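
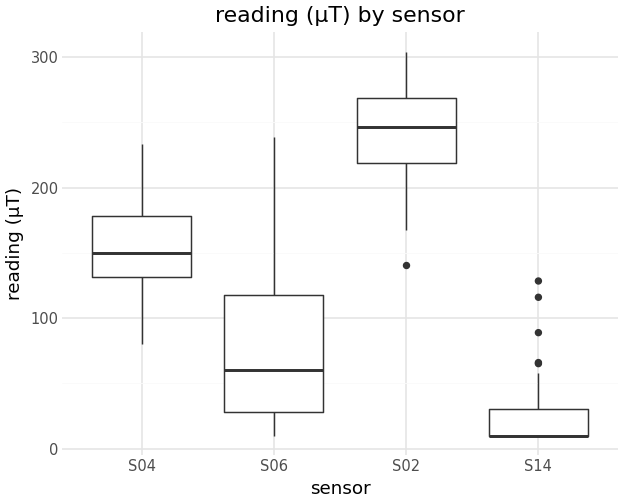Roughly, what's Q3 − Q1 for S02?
Q3 ≈ 260, Q1 ≈ 220; IQR ≈ 40.

≈ 40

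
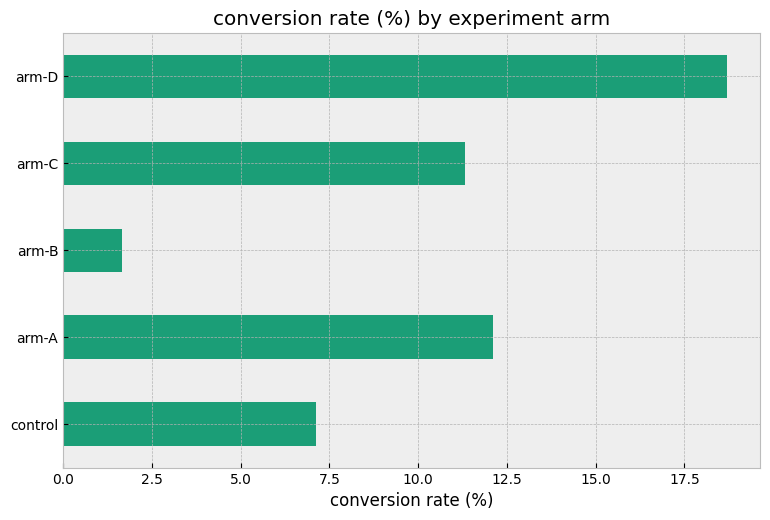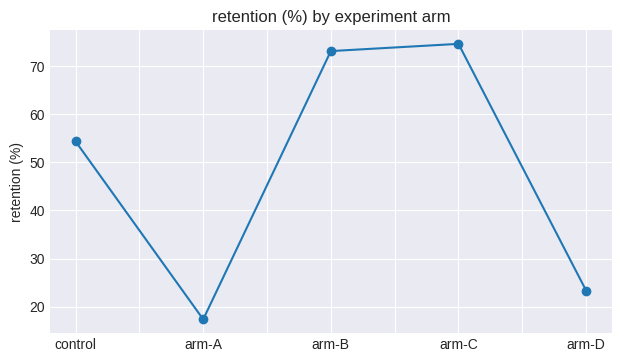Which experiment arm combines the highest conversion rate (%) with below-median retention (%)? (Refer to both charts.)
arm-D

Chart 2 median retention (%) ≈ 50; below-median experiment arms: arm-A, arm-D. Among those, arm-D has the highest conversion rate (%) (≈ 18).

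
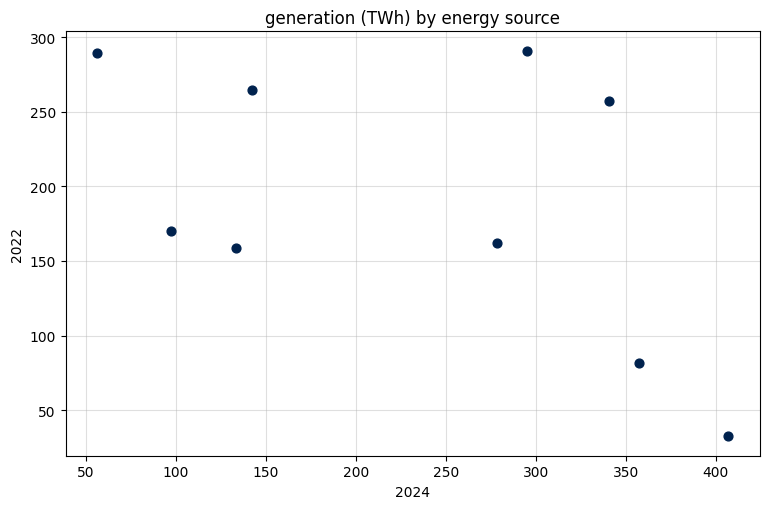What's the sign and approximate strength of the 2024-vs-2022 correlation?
negative, moderate

Points are negatively correlated; moderate (|r| ≈ 0.5).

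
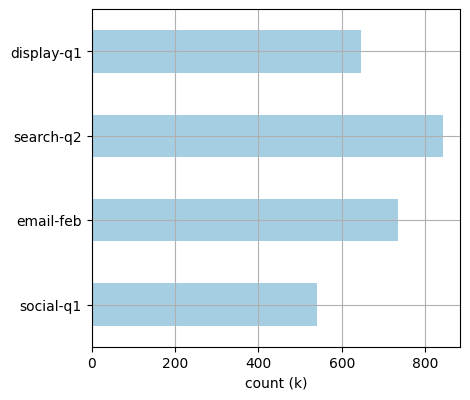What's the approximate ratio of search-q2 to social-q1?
≈ 1.6×

search-q2 ≈ 800, social-q1 ≈ 500; 800/500 ≈ 1.6.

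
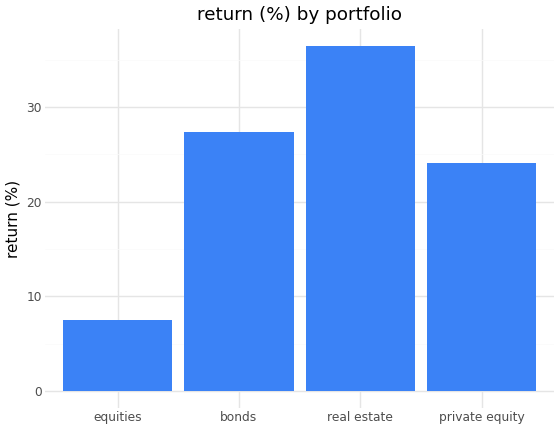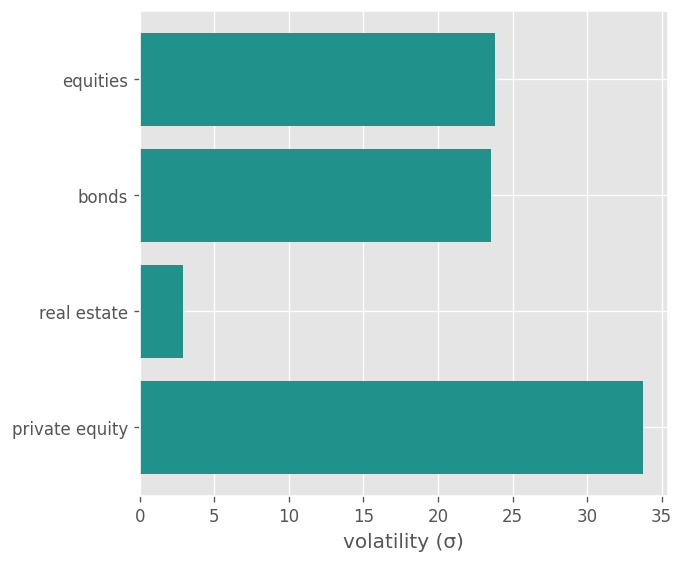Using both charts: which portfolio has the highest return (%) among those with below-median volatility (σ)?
Chart 2 median volatility (σ) ≈ 25; below-median portfolios: bonds, real estate. Among those, real estate has the highest return (%) (≈ 35).

real estate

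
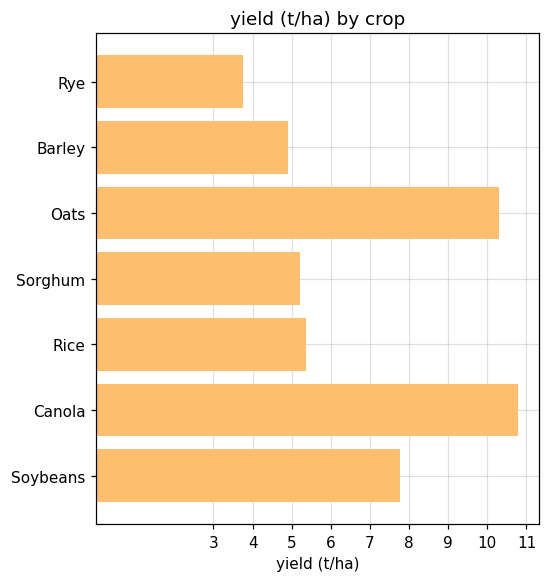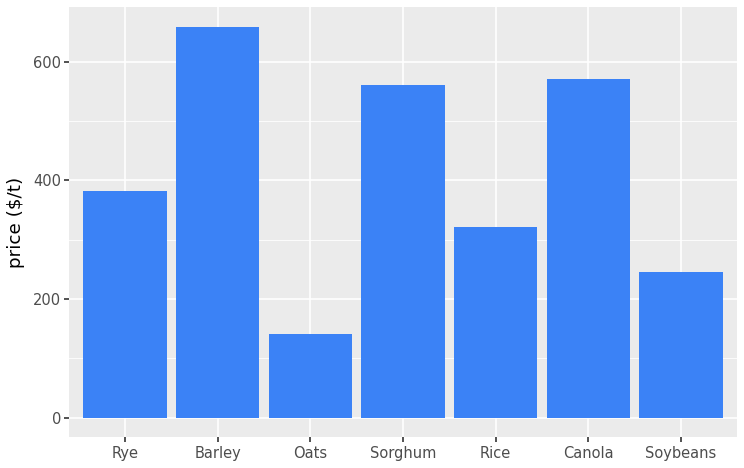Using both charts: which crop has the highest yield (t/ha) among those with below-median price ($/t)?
Chart 2 median price ($/t) ≈ 400; below-median crops: Oats, Rice, Soybeans. Among those, Oats has the highest yield (t/ha) (≈ 10).

Oats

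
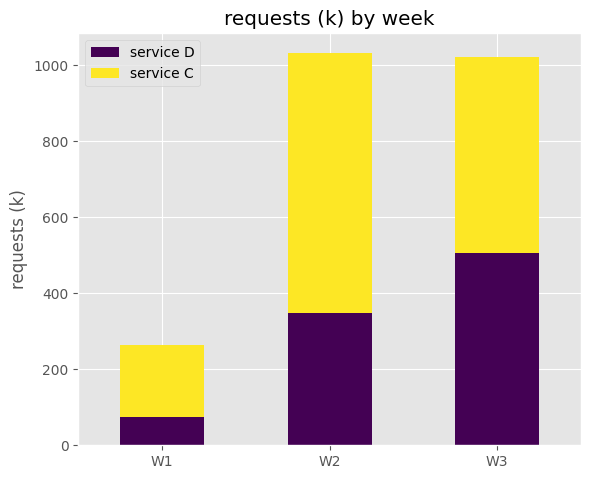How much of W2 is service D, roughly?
service D top ≈ 300, bottom ≈ 0; segment ≈ 300.

≈ 300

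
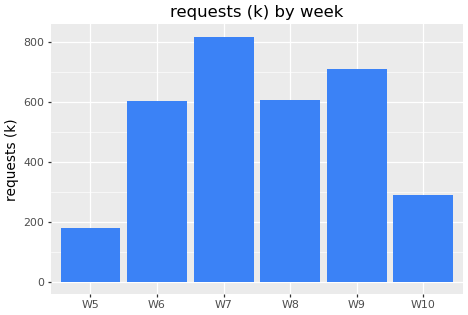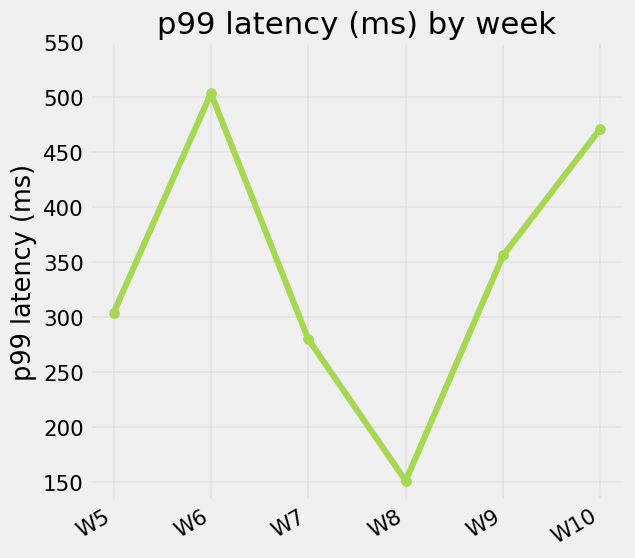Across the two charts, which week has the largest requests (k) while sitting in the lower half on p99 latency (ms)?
W7

Chart 2 median p99 latency (ms) ≈ 350; below-median weeks: W5, W7, W8. Among those, W7 has the highest requests (k) (≈ 800).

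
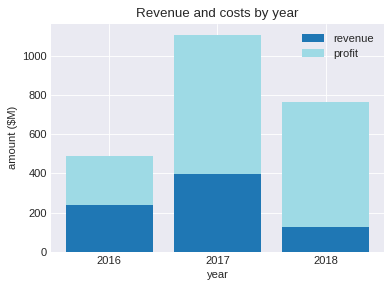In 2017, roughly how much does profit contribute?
≈ 700

profit top ≈ 1100, bottom ≈ 400; segment ≈ 700.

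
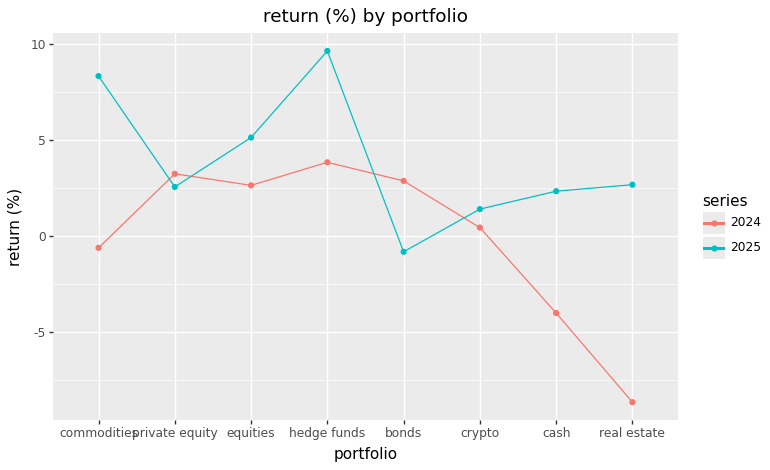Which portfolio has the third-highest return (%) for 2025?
Top 4 for 2025: hedge funds ≈ 10, commodities ≈ 8, equities ≈ 6, real estate ≈ 2.

equities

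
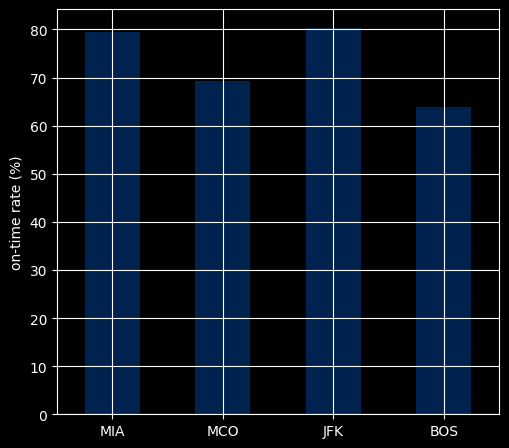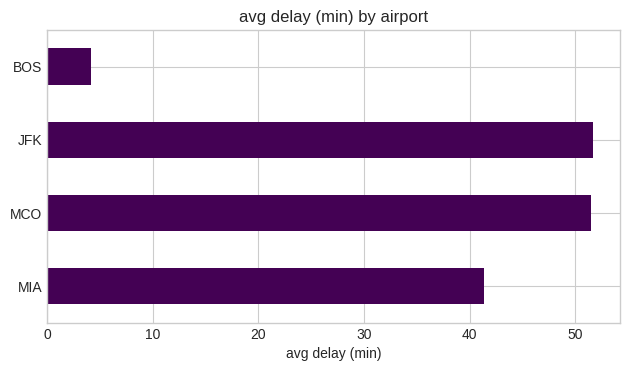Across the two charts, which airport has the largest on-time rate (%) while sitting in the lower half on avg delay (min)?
MIA

Chart 2 median avg delay (min) ≈ 45; below-median airports: MIA, BOS. Among those, MIA has the highest on-time rate (%) (≈ 80).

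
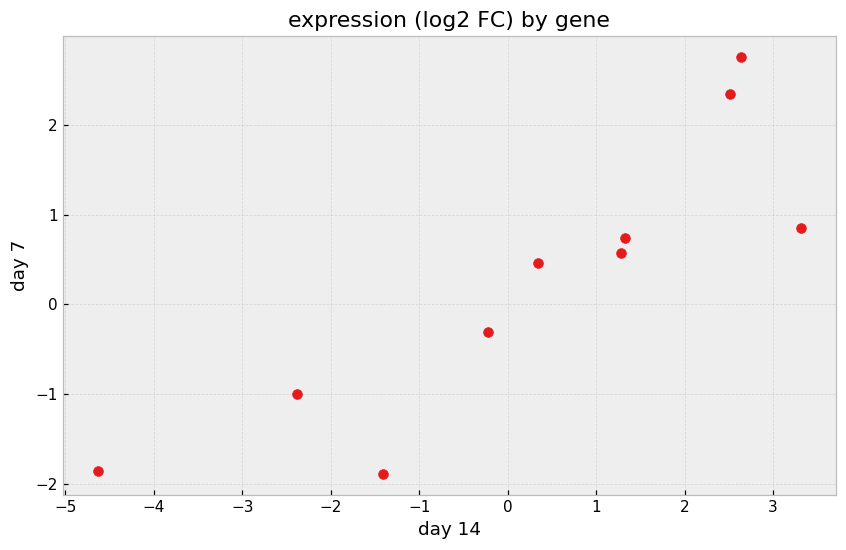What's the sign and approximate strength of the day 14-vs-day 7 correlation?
positive, strong

Points are positively correlated; strong (|r| ≈ 0.9).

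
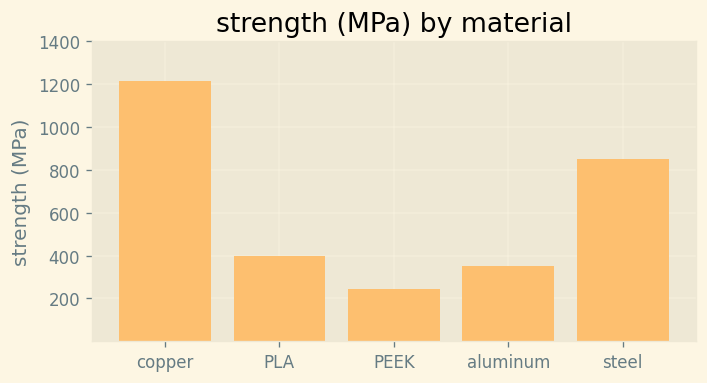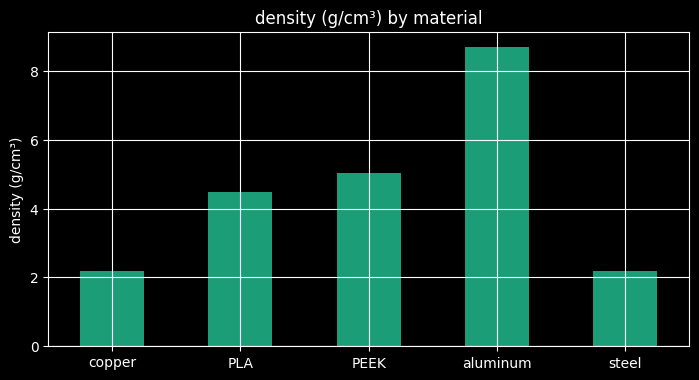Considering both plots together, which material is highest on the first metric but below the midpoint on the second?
copper

Chart 2 median density (g/cm³) ≈ 4; below-median materials: copper, steel. Among those, copper has the highest strength (MPa) (≈ 1200).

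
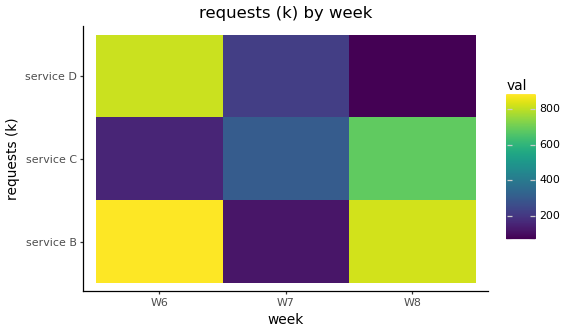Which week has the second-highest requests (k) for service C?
W7

Top 3 for service C: W8 ≈ 700, W7 ≈ 300, W6 ≈ 200.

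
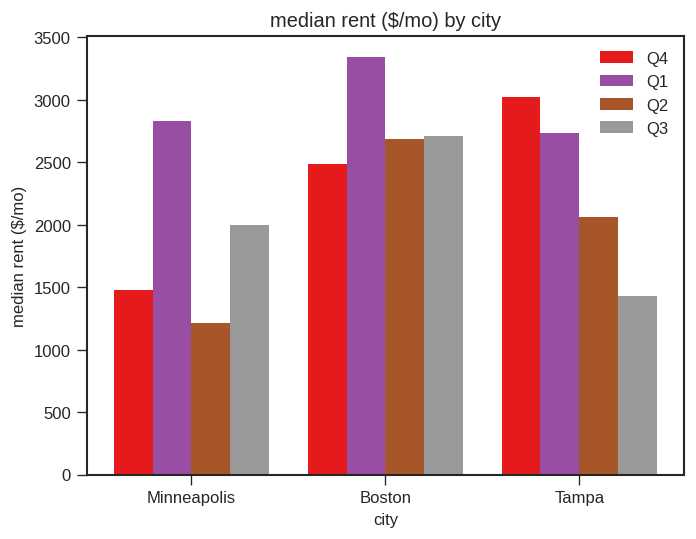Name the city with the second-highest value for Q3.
Minneapolis

Top 3 for Q3: Boston ≈ 2500, Minneapolis ≈ 2000, Tampa ≈ 1500.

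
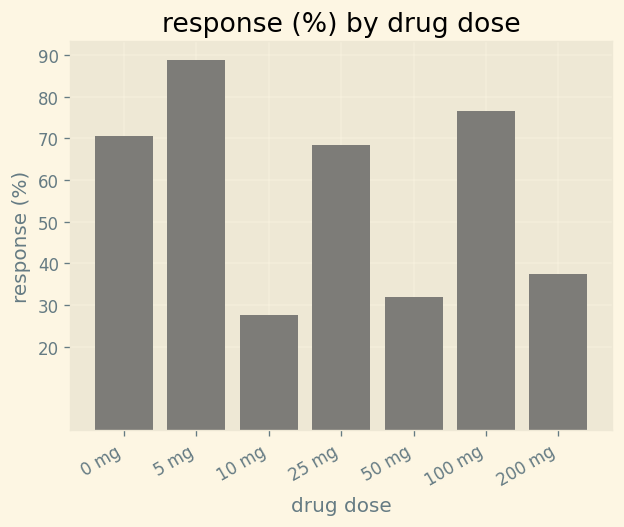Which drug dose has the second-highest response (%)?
100 mg

Top 3: 5 mg ≈ 90, 100 mg ≈ 80, 0 mg ≈ 70.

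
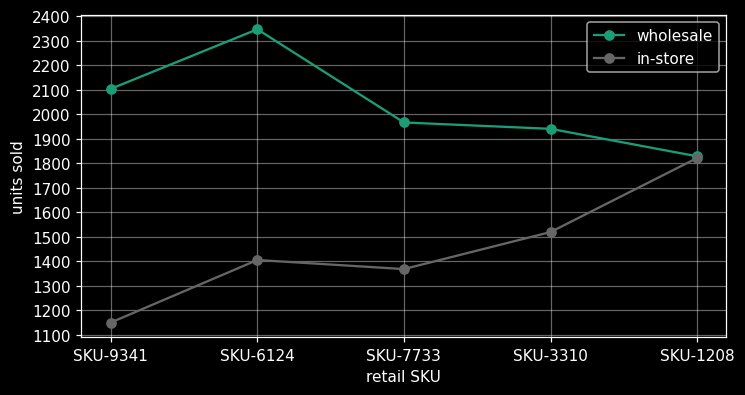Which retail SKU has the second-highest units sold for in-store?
Top 3 for in-store: SKU-1208 ≈ 1800, SKU-3310 ≈ 1500, SKU-6124 ≈ 1400.

SKU-3310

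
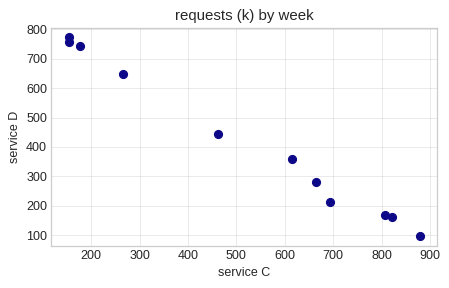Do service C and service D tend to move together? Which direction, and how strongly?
negative, strong

Points are negatively correlated; strong (|r| ≈ 1.0).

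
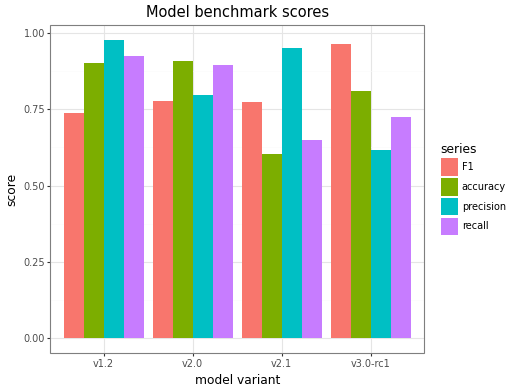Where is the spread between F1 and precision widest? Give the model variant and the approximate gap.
v3.0-rc1: F1 ≈ 1.0, precision ≈ 0.6 → gap ≈ 0.4. Next-largest (v1.2) is only ≈ 0.3.

v3.0-rc1, ≈ 0.4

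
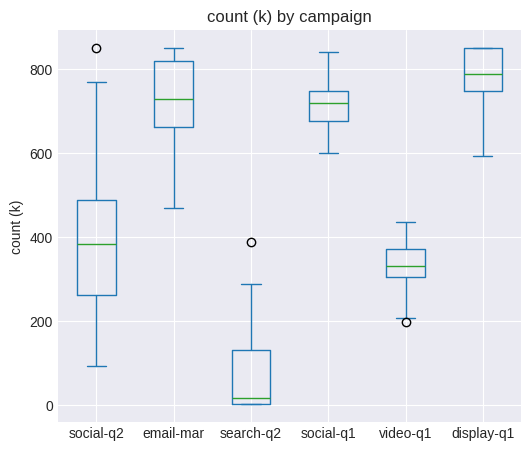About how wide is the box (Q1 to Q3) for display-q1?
Q3 ≈ 800, Q1 ≈ 700; IQR ≈ 100.

≈ 100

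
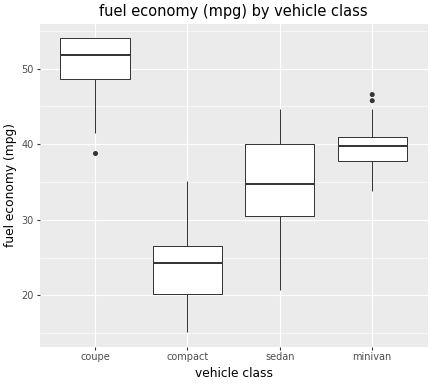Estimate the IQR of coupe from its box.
≈ 5

Q3 ≈ 55, Q1 ≈ 50; IQR ≈ 5.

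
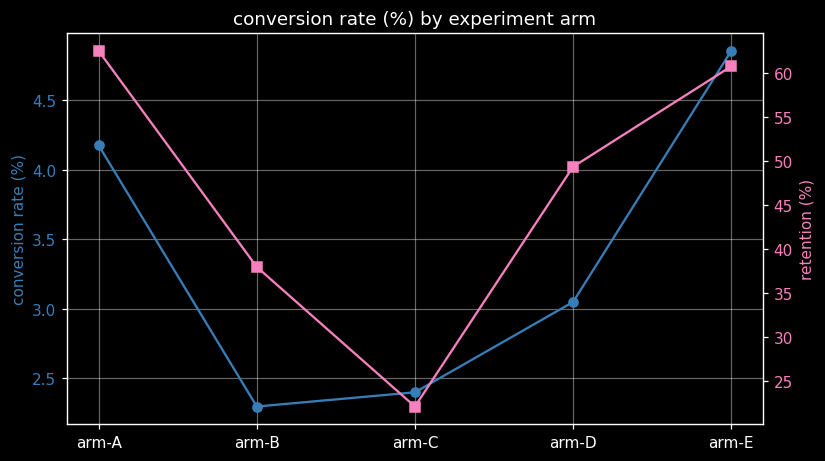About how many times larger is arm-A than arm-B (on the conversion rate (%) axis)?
≈ 1.6×

arm-A ≈ 4.0, arm-B ≈ 2.5; 4.0/2.5 ≈ 1.6.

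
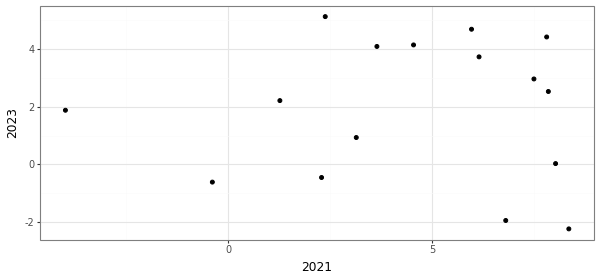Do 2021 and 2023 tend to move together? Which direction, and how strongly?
Points are roughly uncorrelated; weak (|r| ≈ 0.0).

no clear correlation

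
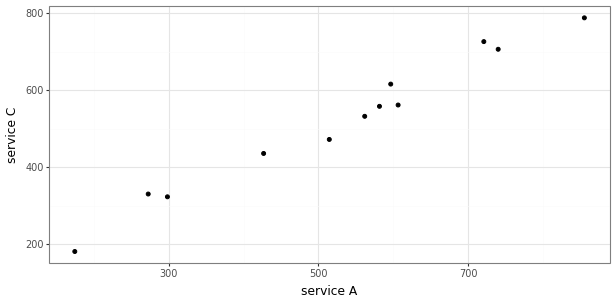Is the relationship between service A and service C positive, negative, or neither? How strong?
positive, strong

Points are positively correlated; strong (|r| ≈ 1.0).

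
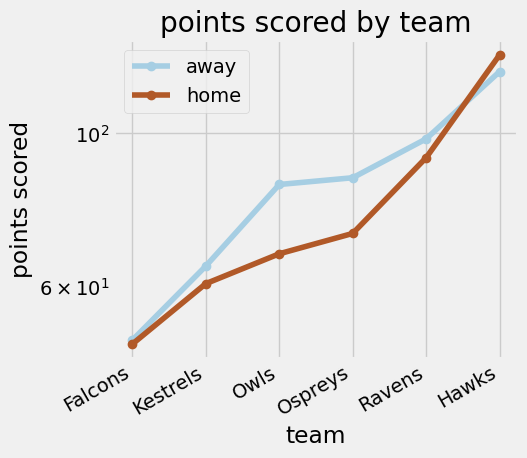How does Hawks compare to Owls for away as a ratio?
Hawks ≈ 120, Owls ≈ 80; 120/80 ≈ 1.5.

≈ 1.5×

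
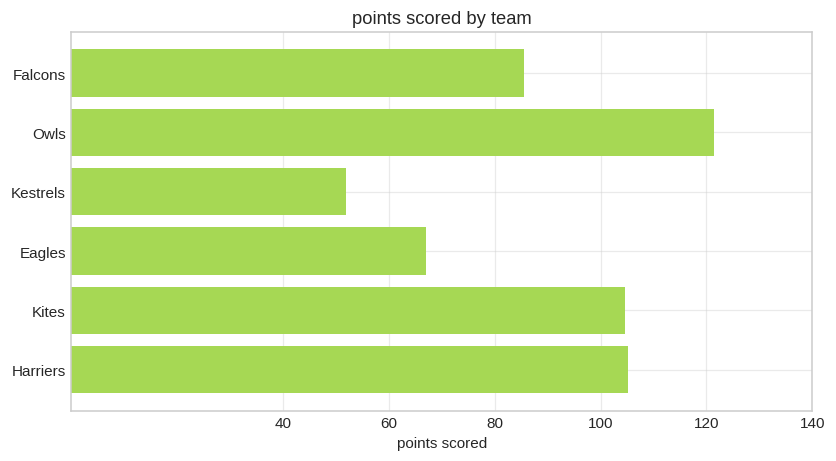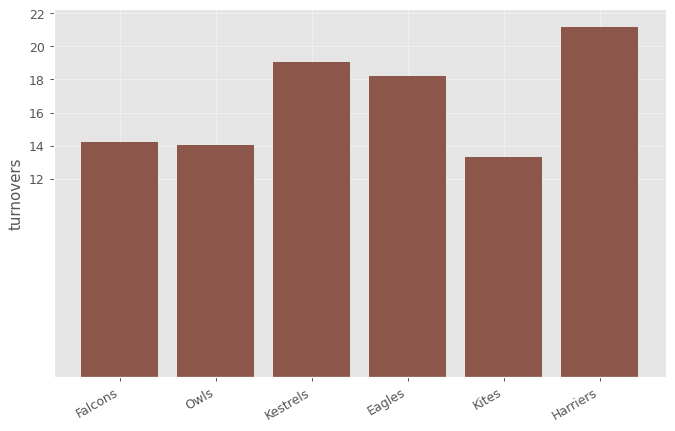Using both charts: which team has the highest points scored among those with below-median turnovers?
Chart 2 median turnovers ≈ 16; below-median teams: Falcons, Owls, Kites. Among those, Owls has the highest points scored (≈ 120).

Owls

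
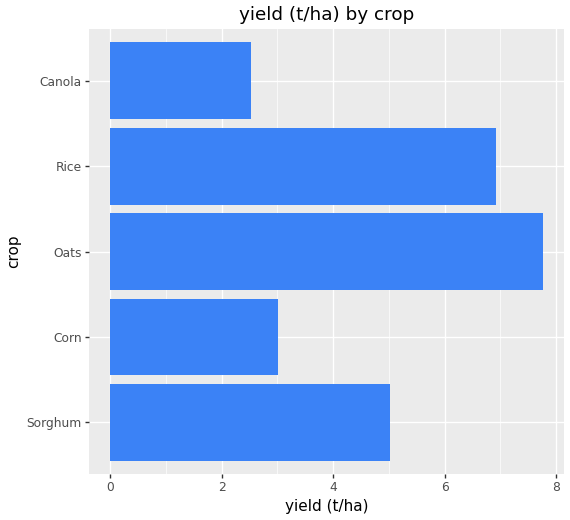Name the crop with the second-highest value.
Rice

Top 3: Oats ≈ 8, Rice ≈ 7, Sorghum ≈ 5.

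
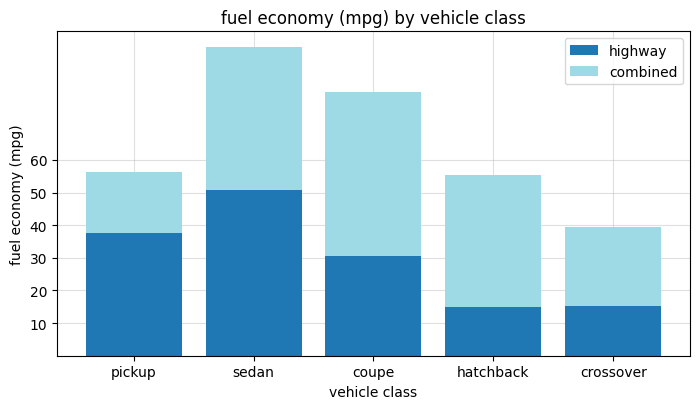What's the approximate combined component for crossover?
combined top ≈ 40, bottom ≈ 20; segment ≈ 20.

≈ 20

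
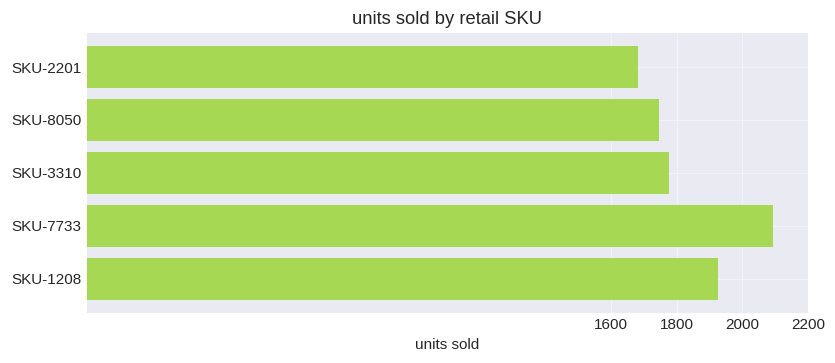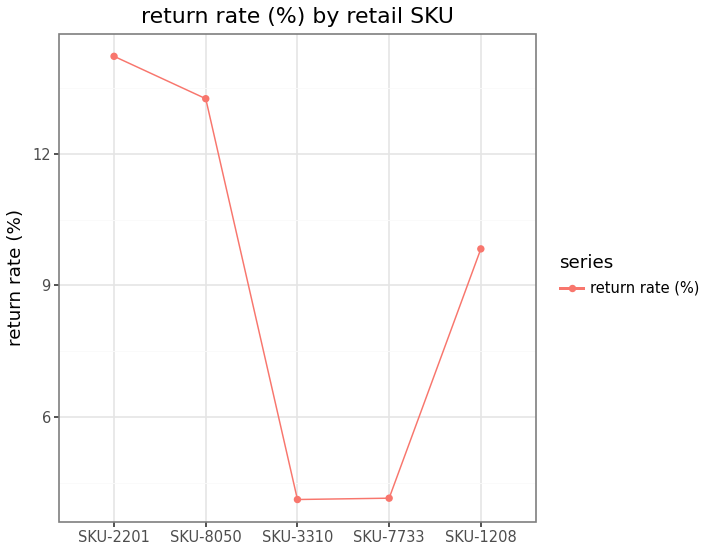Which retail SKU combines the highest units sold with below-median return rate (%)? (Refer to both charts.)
SKU-7733

Chart 2 median return rate (%) ≈ 10; below-median retail SKUs: SKU-3310, SKU-7733. Among those, SKU-7733 has the highest units sold (≈ 2000).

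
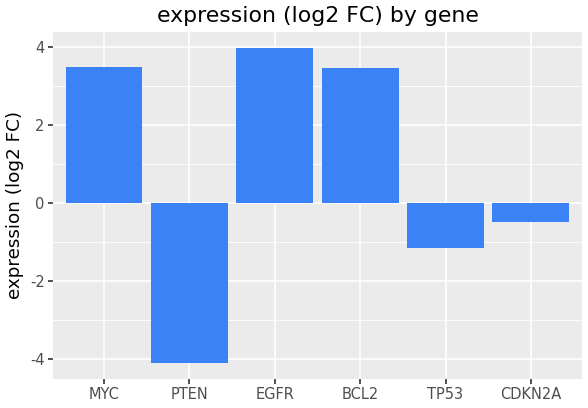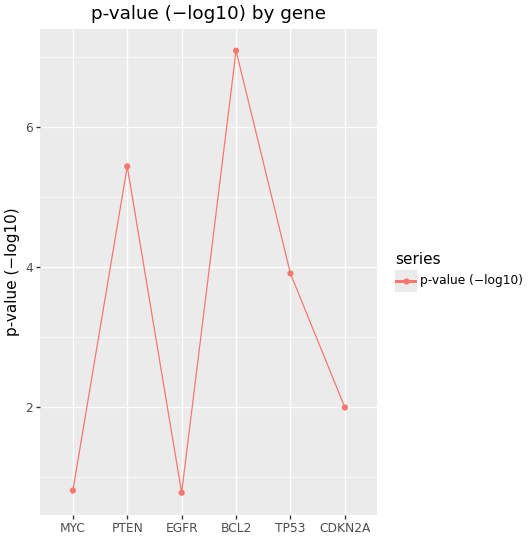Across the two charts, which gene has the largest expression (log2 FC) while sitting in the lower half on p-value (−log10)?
Chart 2 median p-value (−log10) ≈ 3; below-median genes: MYC, EGFR, CDKN2A. Among those, EGFR has the highest expression (log2 FC) (≈ 4).

EGFR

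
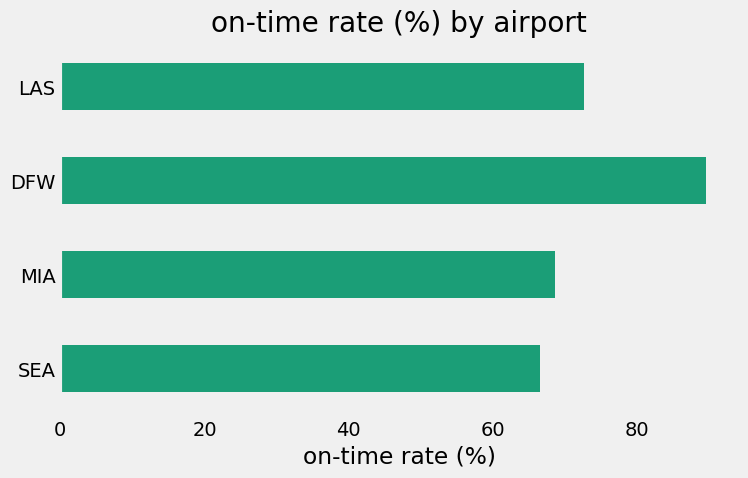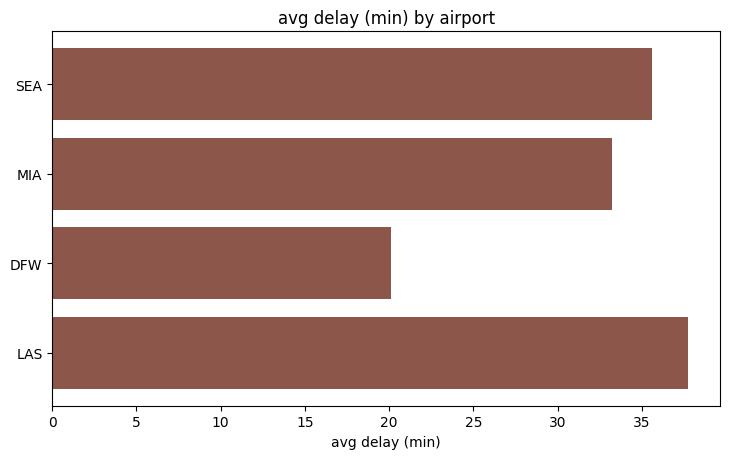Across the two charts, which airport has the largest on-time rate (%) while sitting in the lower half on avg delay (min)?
Chart 2 median avg delay (min) ≈ 35; below-median airports: MIA, DFW. Among those, DFW has the highest on-time rate (%) (≈ 90).

DFW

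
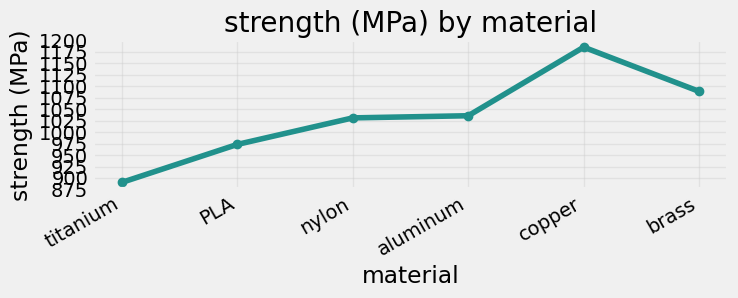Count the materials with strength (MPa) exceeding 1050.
Above 1050: copper, brass.

2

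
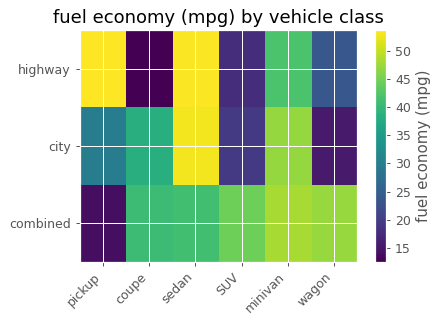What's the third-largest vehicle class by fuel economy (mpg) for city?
coupe

Top 4 for city: sedan ≈ 55, minivan ≈ 45, coupe ≈ 40, pickup ≈ 30.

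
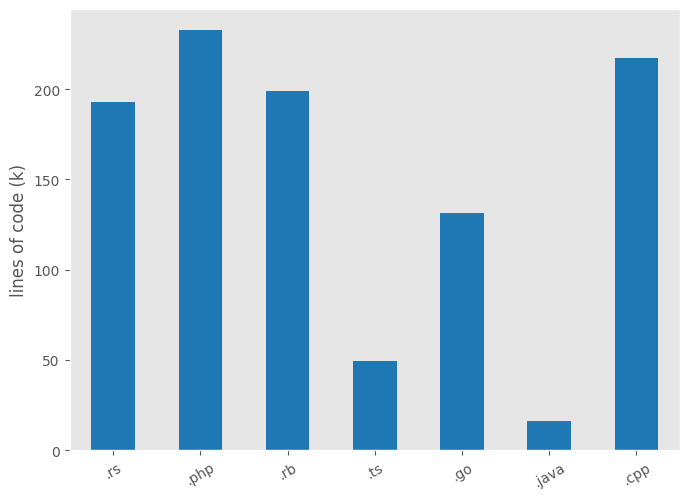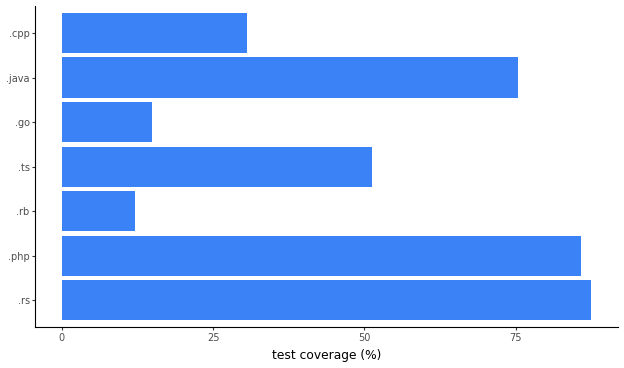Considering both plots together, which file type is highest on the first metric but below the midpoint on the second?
Chart 2 median test coverage (%) ≈ 50; below-median file types: .rb, .go, .cpp. Among those, .cpp has the highest lines of code (k) (≈ 225).

.cpp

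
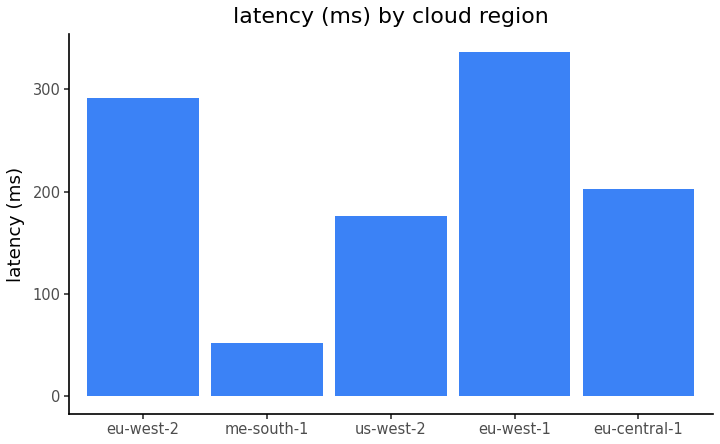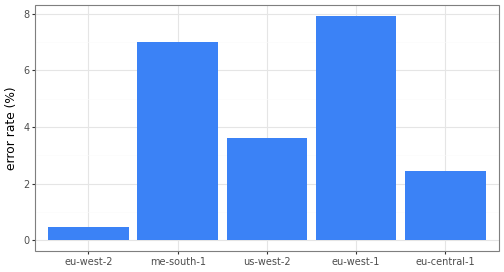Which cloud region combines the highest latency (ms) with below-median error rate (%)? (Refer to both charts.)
eu-west-2

Chart 2 median error rate (%) ≈ 4; below-median cloud regions: eu-west-2, eu-central-1. Among those, eu-west-2 has the highest latency (ms) (≈ 300).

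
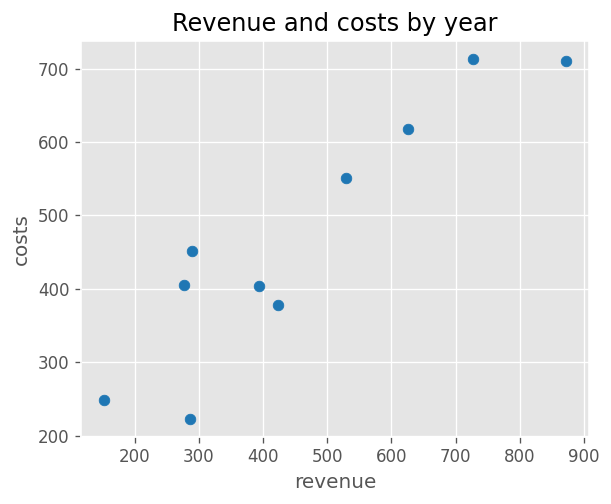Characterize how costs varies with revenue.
Points are positively correlated; strong (|r| ≈ 0.9).

positive, strong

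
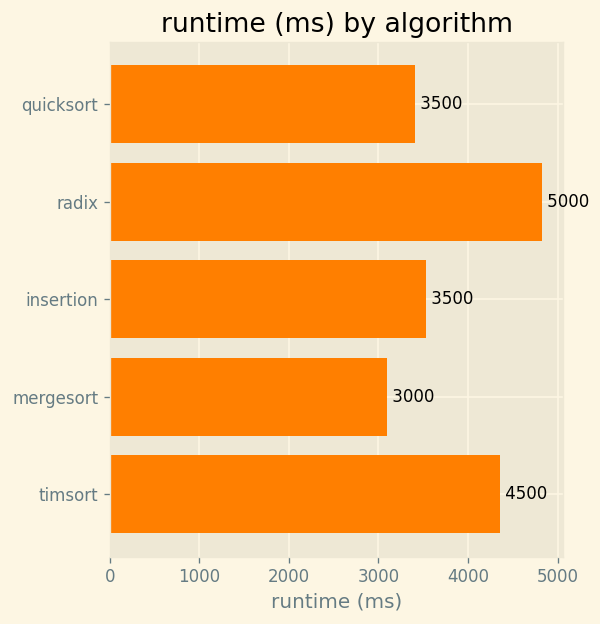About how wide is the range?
Max radix ≈ 5000, min mergesort ≈ 3000; range ≈ 2000.

≈ 2000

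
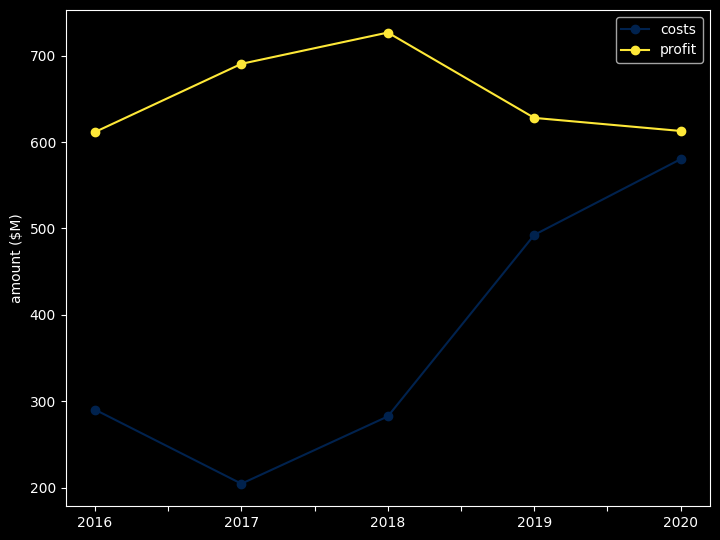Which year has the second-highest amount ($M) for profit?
Top 3 for profit: 2018 ≈ 750, 2017 ≈ 700, 2019 ≈ 650.

2017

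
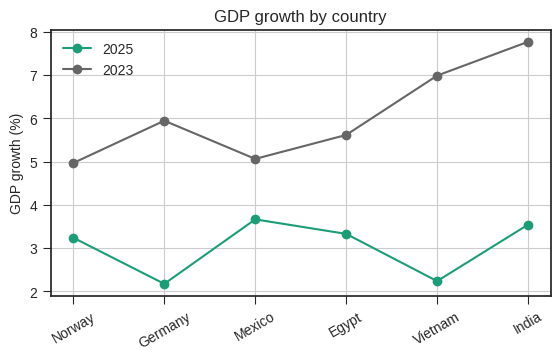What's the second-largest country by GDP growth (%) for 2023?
Top 3 for 2023: India ≈ 8.0, Vietnam ≈ 7.0, Germany ≈ 6.0.

Vietnam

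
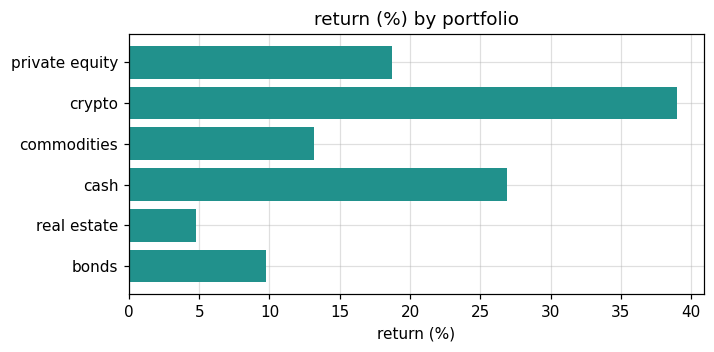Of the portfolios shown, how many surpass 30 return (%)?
Above 30: crypto.

1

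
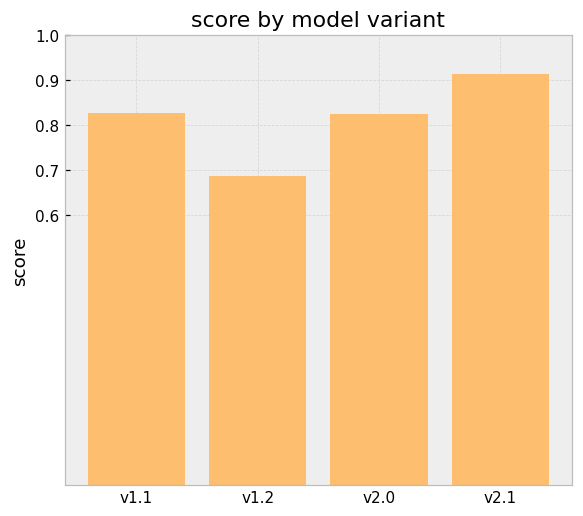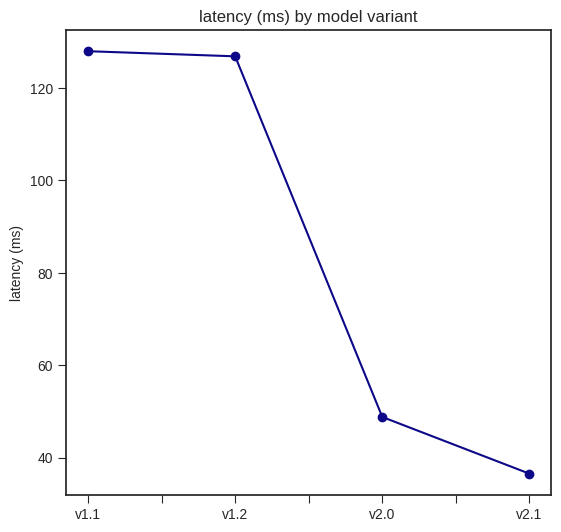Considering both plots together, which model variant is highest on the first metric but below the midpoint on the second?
v2.1

Chart 2 median latency (ms) ≈ 80; below-median model variants: v2.0, v2.1. Among those, v2.1 has the highest score (≈ 0.9).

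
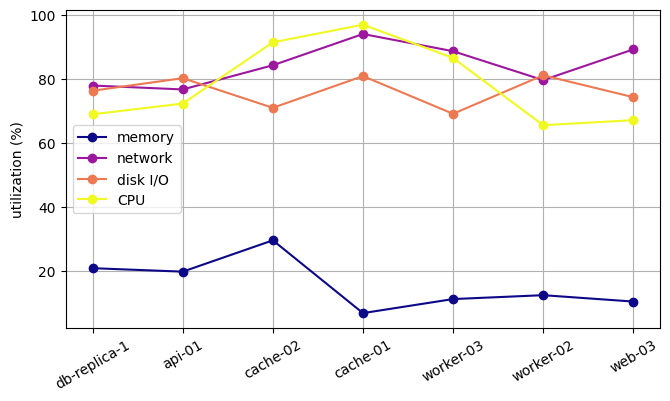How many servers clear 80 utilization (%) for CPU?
3

Above 80: cache-02, cache-01, worker-03.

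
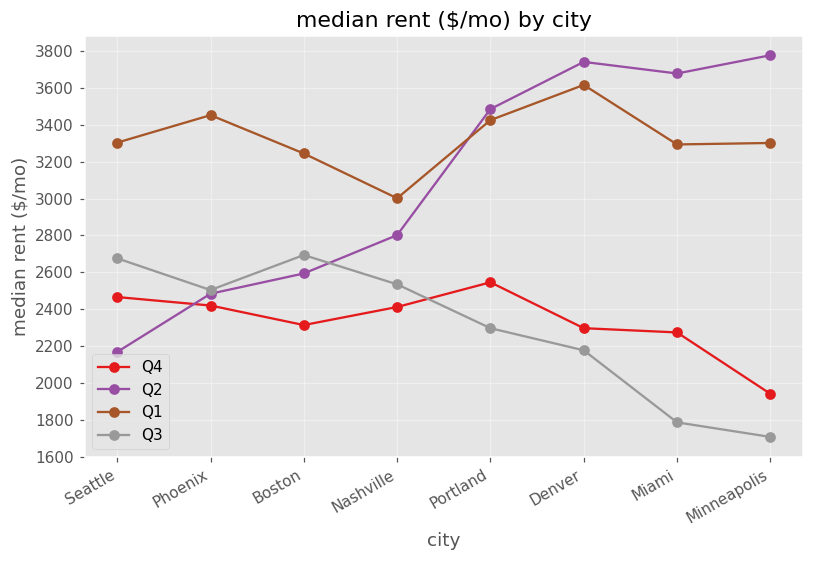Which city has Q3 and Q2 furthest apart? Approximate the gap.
Minneapolis: Q3 ≈ 1800, Q2 ≈ 3800 → gap ≈ 2000. Next-largest (Miami) is only ≈ 1800.

Minneapolis, ≈ 2000 $/mo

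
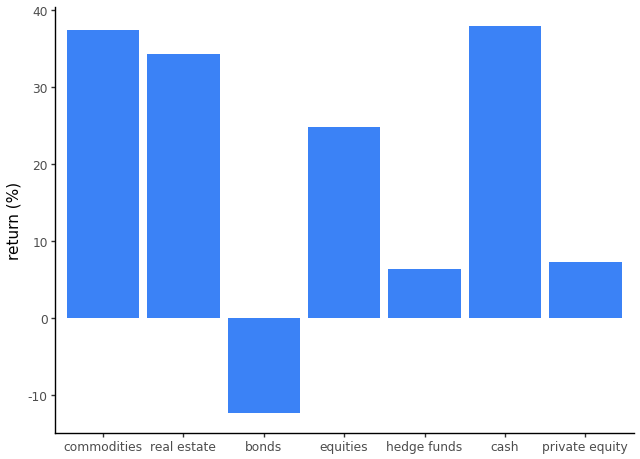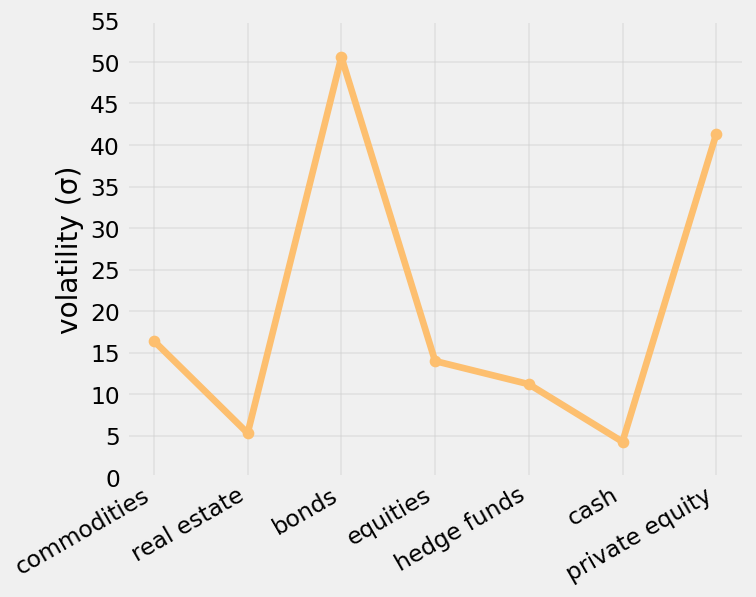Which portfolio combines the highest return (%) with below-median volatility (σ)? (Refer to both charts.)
cash

Chart 2 median volatility (σ) ≈ 15; below-median portfolios: real estate, hedge funds, cash. Among those, cash has the highest return (%) (≈ 40).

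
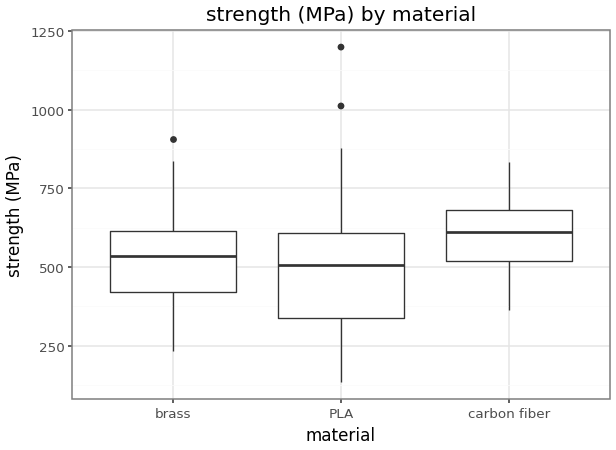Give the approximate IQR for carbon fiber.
≈ 160

Q3 ≈ 680, Q1 ≈ 520; IQR ≈ 160.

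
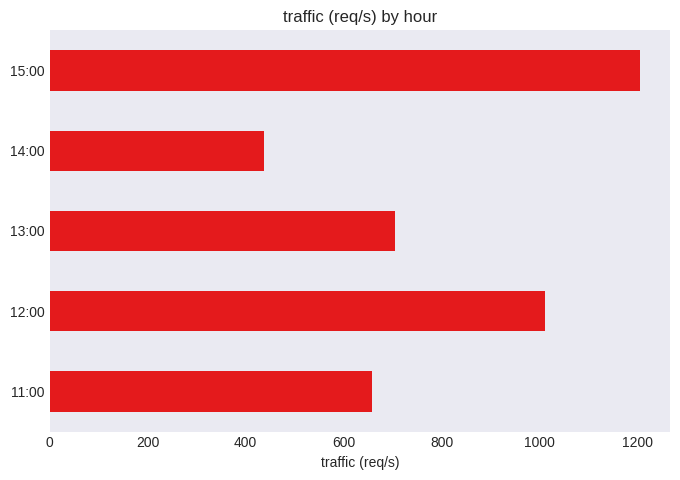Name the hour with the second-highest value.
Top 3: 15:00 ≈ 1200, 12:00 ≈ 1000, 13:00 ≈ 800.

12:00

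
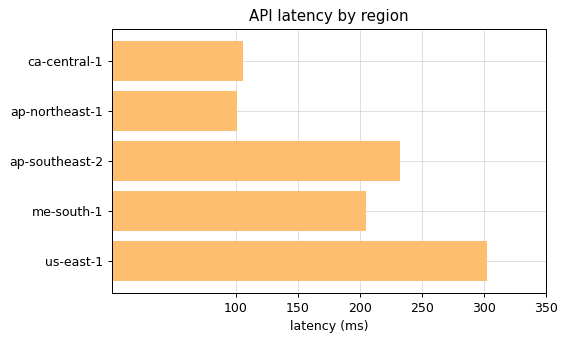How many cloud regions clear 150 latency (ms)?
Above 150: ap-southeast-2, me-south-1, us-east-1.

3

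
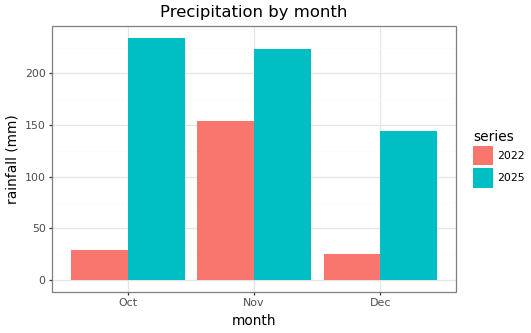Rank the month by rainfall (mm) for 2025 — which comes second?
Nov

Top 3 for 2025: Oct ≈ 240, Nov ≈ 220, Dec ≈ 140.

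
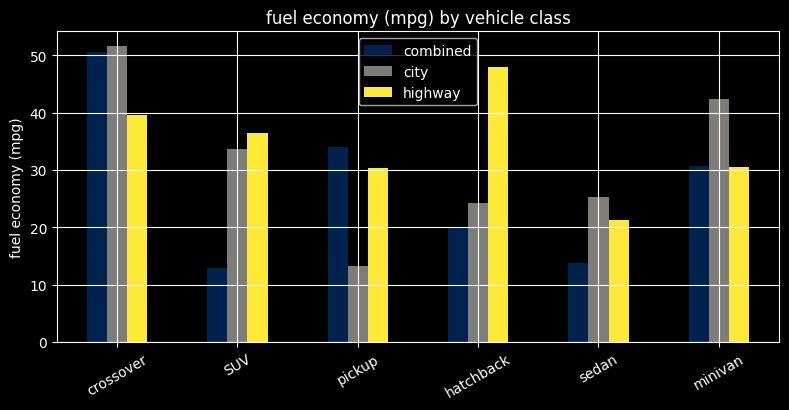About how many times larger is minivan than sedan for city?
minivan ≈ 40, sedan ≈ 25; 40/25 ≈ 1.6.

≈ 1.6×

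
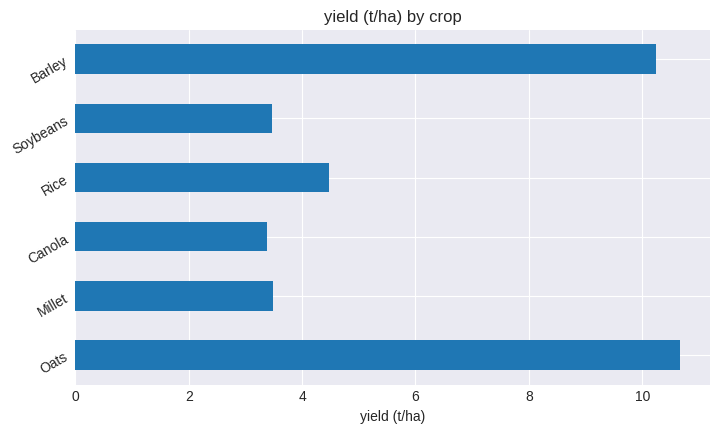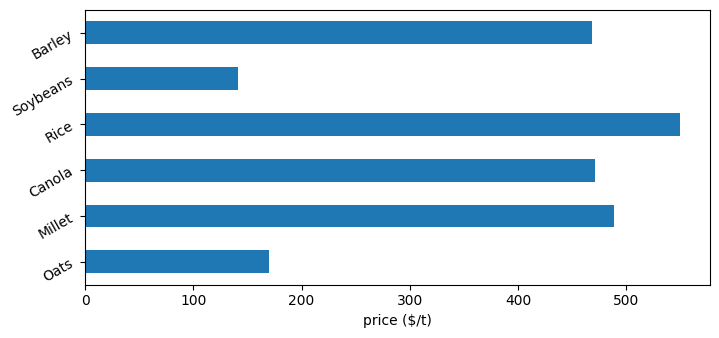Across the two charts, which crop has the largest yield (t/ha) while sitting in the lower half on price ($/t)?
Chart 2 median price ($/t) ≈ 500; below-median crops: Oats, Soybeans, Barley. Among those, Oats has the highest yield (t/ha) (≈ 11).

Oats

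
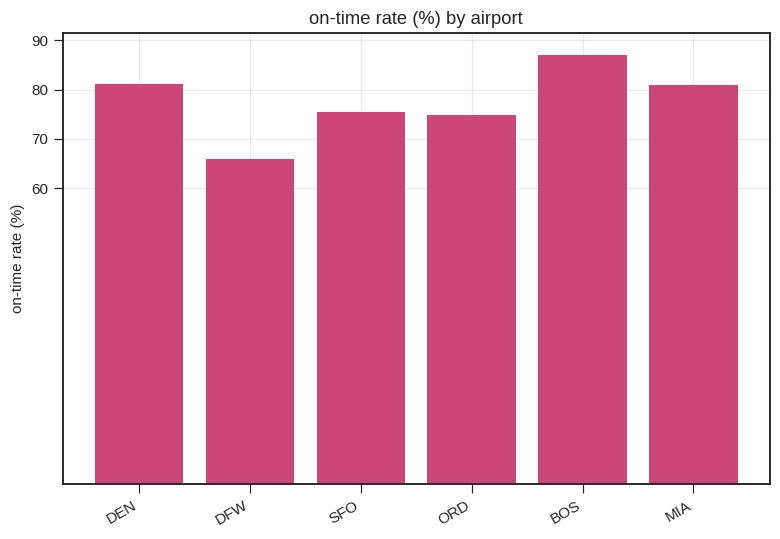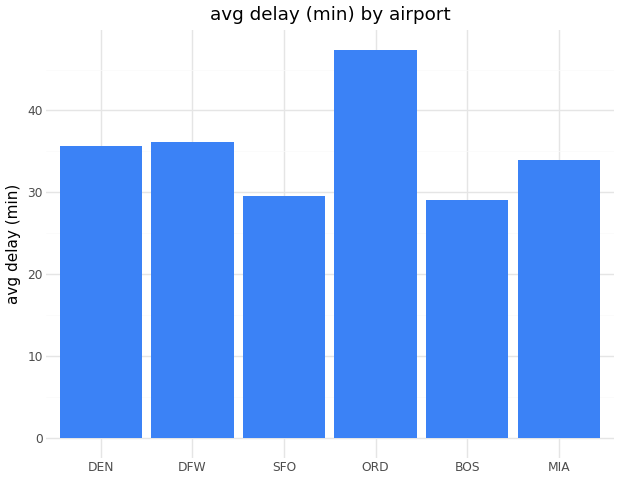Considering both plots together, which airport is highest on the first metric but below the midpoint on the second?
Chart 2 median avg delay (min) ≈ 35; below-median airports: SFO, BOS, MIA. Among those, BOS has the highest on-time rate (%) (≈ 90).

BOS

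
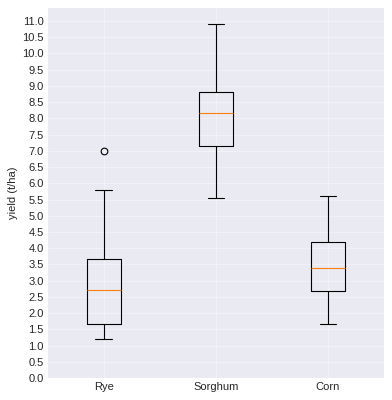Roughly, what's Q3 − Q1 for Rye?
≈ 2.0

Q3 ≈ 3.5, Q1 ≈ 1.5; IQR ≈ 2.0.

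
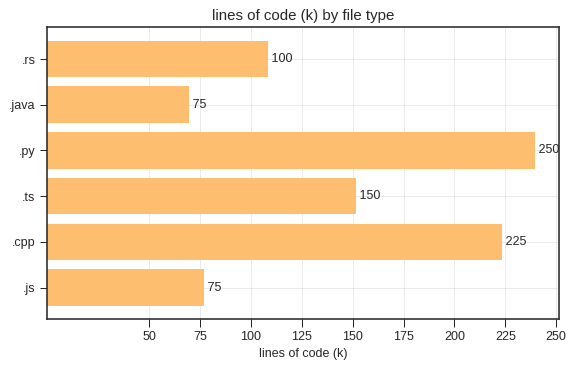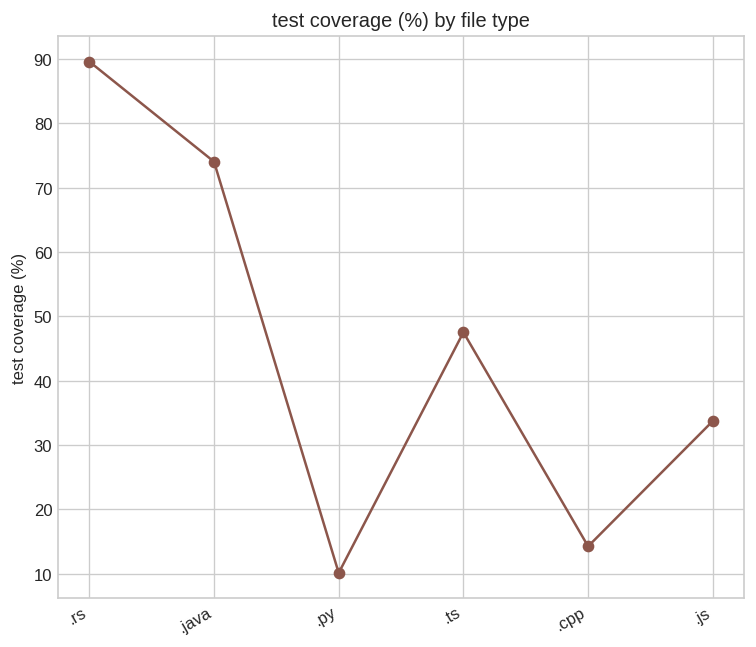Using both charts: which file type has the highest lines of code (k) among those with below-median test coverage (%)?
.py

Chart 2 median test coverage (%) ≈ 40; below-median file types: .py, .cpp, .js. Among those, .py has the highest lines of code (k) (≈ 250).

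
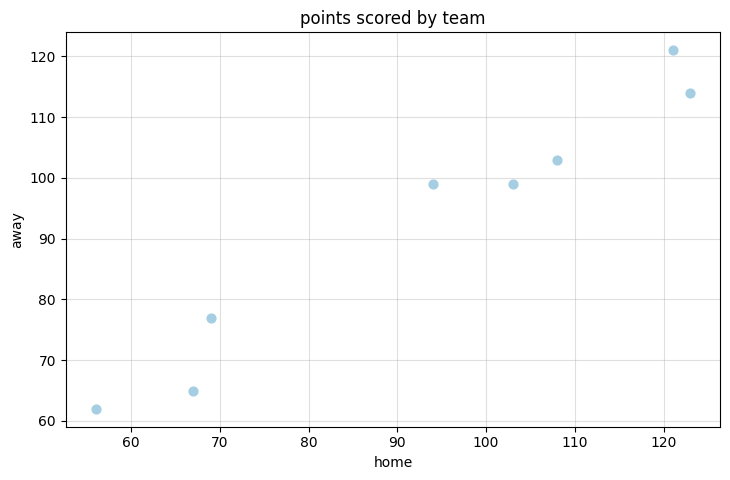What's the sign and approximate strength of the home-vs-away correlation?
Points are positively correlated; strong (|r| ≈ 1.0).

positive, strong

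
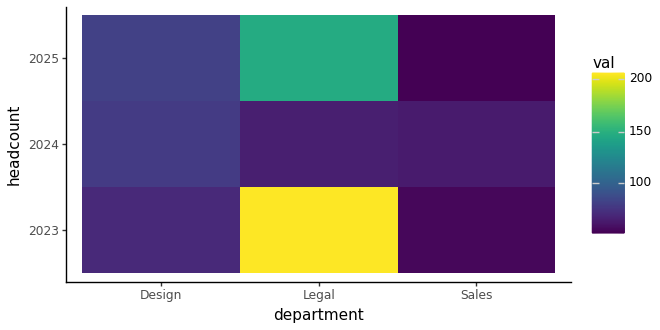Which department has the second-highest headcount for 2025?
Top 3 for 2025: Legal ≈ 140, Design ≈ 80, Sales ≈ 60.

Design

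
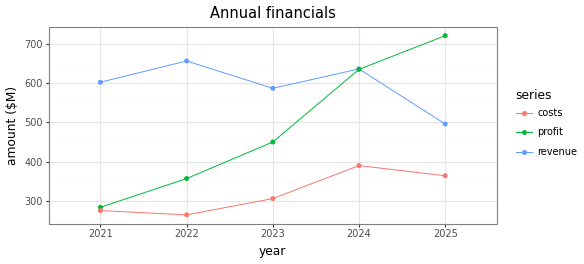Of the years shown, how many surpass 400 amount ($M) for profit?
Above 400: 2023, 2024, 2025.

3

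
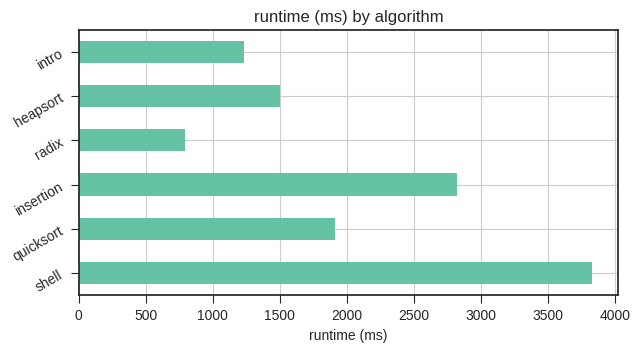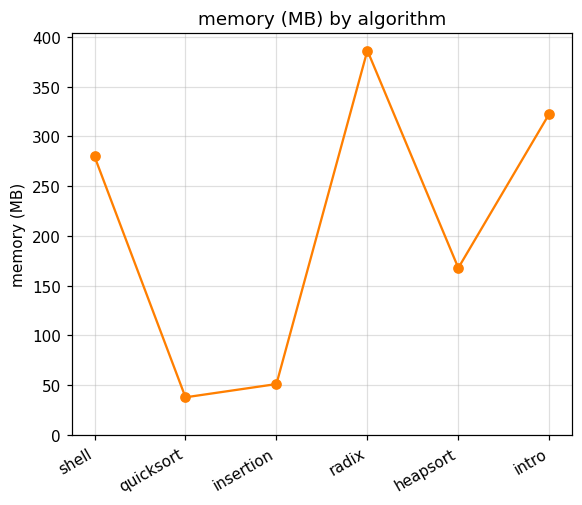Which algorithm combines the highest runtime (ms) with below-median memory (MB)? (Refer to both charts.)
Chart 2 median memory (MB) ≈ 200; below-median algorithms: quicksort, insertion, heapsort. Among those, insertion has the highest runtime (ms) (≈ 3000).

insertion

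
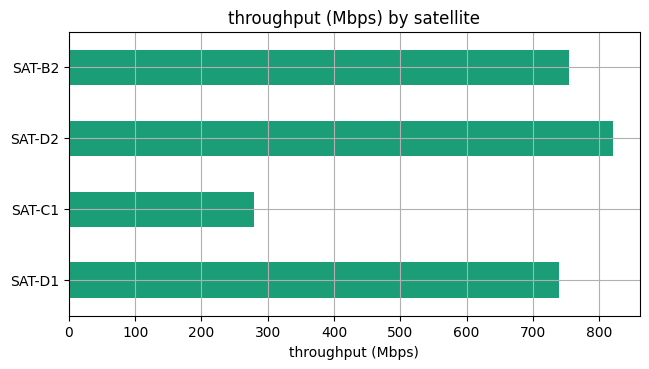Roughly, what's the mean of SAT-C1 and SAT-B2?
≈ 550

(300 + 800) / 2 ≈ 550.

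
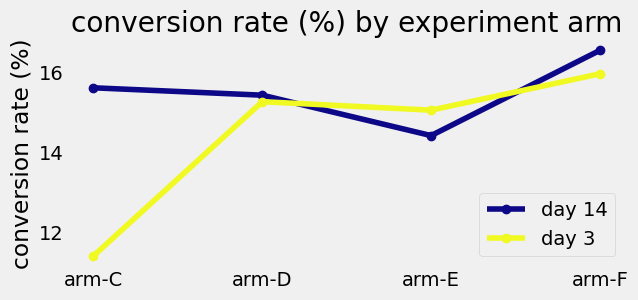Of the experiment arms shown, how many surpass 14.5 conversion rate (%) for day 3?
3

Above 14.5: arm-D, arm-E, arm-F.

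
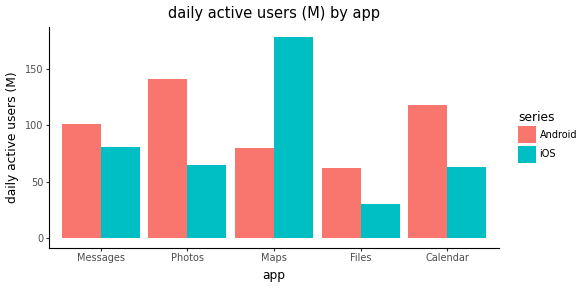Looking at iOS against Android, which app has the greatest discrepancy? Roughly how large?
Maps: iOS ≈ 180, Android ≈ 80 → gap ≈ 100. Next-largest (Photos) is only ≈ 80.

Maps, ≈ 100 M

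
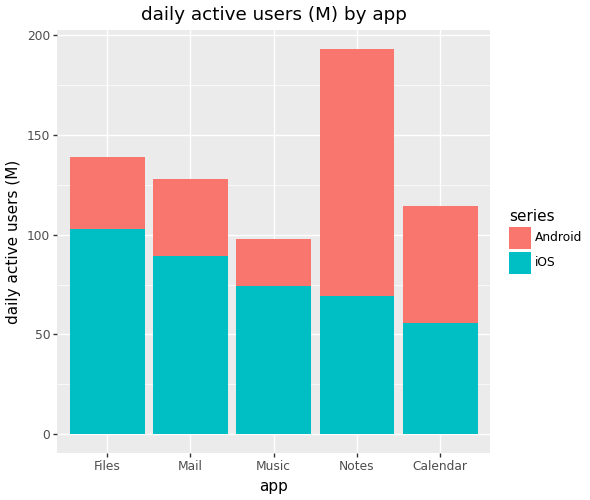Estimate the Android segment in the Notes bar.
≈ 140

Android top ≈ 200, bottom ≈ 60; segment ≈ 140.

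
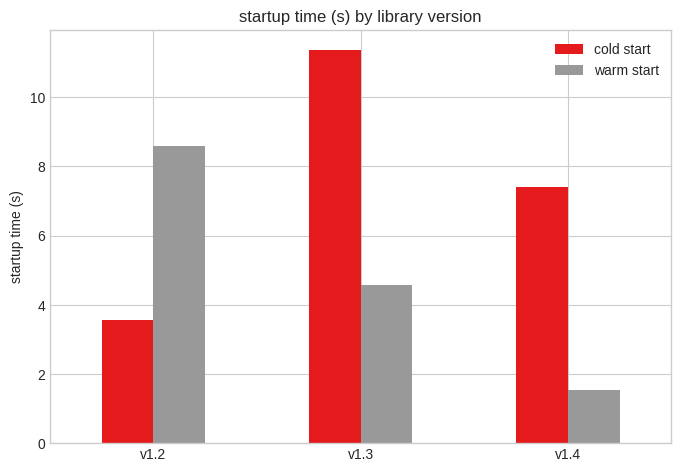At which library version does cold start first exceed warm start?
v1.2: cold start ≈ 4 vs warm start ≈ 9 (not yet); v1.3: cold start ≈ 11 vs warm start ≈ 5 (first crossover).

v1.3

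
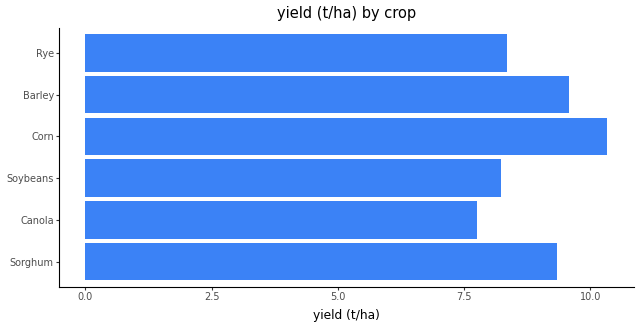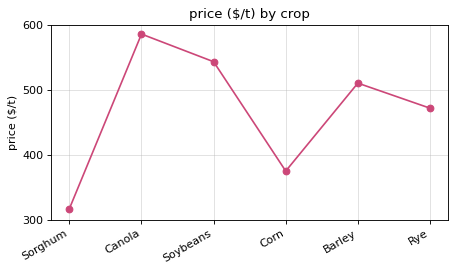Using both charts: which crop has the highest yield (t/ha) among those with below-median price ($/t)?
Corn

Chart 2 median price ($/t) ≈ 500; below-median crops: Sorghum, Corn, Rye. Among those, Corn has the highest yield (t/ha) (≈ 10).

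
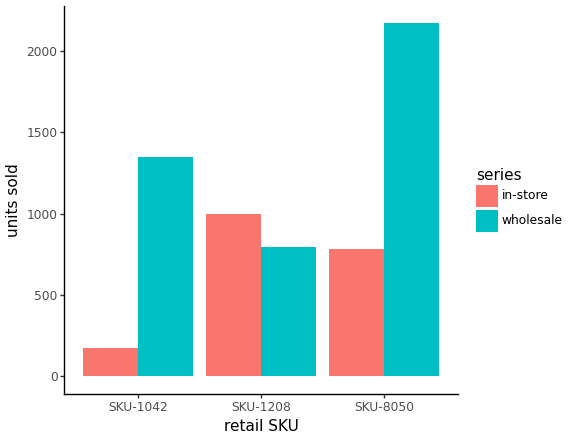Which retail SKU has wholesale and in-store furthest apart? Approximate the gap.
SKU-8050, ≈ 1400

SKU-8050: wholesale ≈ 2200, in-store ≈ 800 → gap ≈ 1400. Next-largest (SKU-1042) is only ≈ 1200.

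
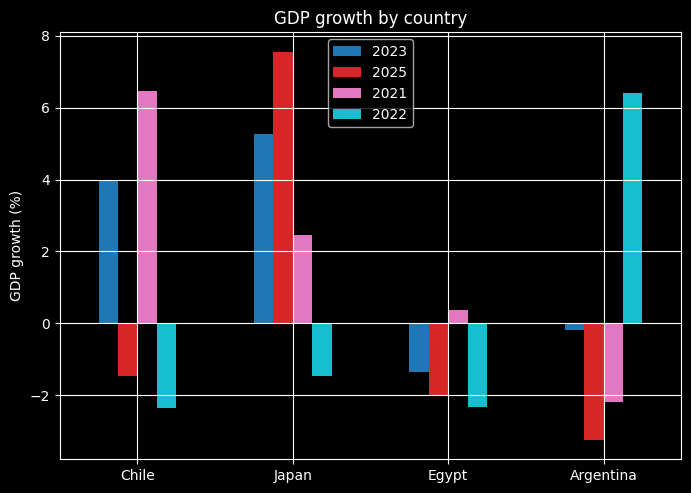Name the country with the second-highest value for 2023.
Chile

Top 3 for 2023: Japan ≈ 5, Chile ≈ 4, Argentina ≈ 0.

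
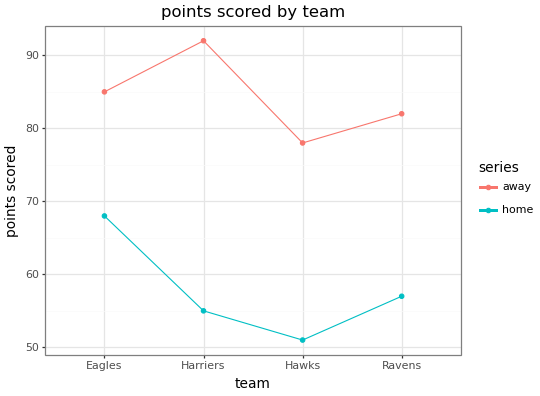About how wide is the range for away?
Max Harriers ≈ 90, min Hawks ≈ 80; range ≈ 10.

≈ 10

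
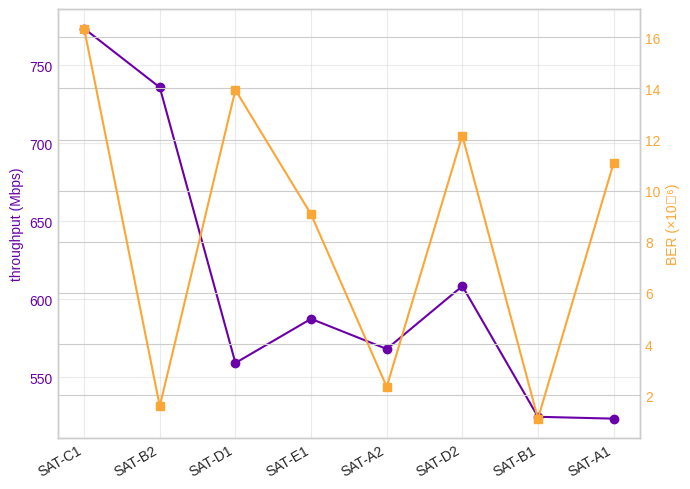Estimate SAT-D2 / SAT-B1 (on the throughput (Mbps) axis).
≈ 1.14×

SAT-D2 ≈ 600, SAT-B1 ≈ 525; 600/525 ≈ 1.14.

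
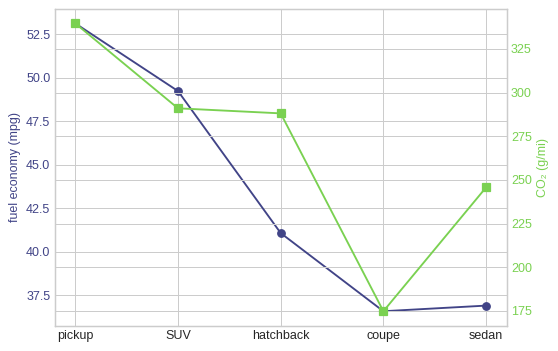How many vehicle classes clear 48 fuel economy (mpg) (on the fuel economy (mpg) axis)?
2

Above 48: pickup, SUV.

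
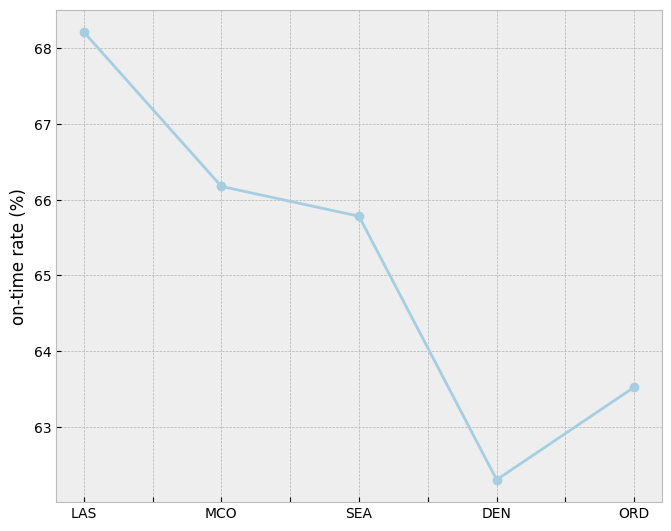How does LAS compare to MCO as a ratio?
≈ 1.03×

LAS ≈ 68.0, MCO ≈ 66.0; 68.0/66.0 ≈ 1.03.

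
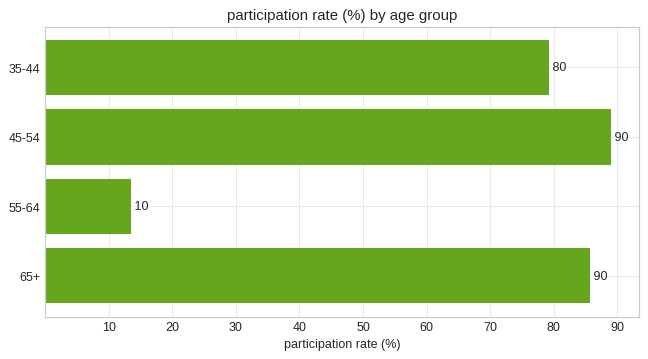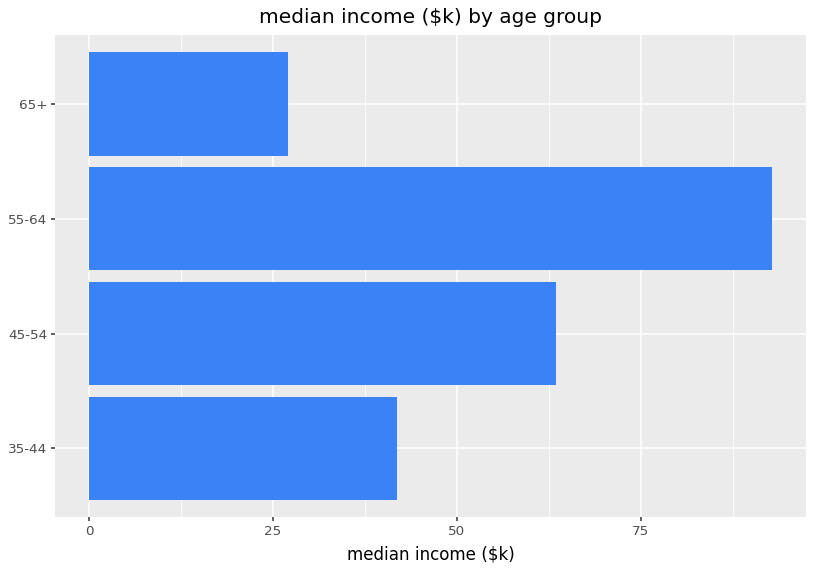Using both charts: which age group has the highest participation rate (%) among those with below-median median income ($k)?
65+

Chart 2 median median income ($k) ≈ 50; below-median age groups: 35-44, 65+. Among those, 65+ has the highest participation rate (%) (≈ 90).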